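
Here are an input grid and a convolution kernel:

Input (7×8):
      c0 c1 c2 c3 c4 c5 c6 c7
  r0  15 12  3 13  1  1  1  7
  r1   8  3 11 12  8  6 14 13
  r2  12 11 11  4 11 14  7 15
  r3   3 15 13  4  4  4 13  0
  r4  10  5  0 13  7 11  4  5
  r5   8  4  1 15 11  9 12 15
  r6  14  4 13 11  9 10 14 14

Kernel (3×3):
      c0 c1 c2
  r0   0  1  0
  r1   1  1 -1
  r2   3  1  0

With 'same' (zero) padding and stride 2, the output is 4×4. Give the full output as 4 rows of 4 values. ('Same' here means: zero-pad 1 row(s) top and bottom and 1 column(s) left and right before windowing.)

11 22 57 27
12 87 25 45
16 18 69 62
18 7 21 22

Output[0,0]: The receptive field on the zero-padded input at this output position is [0 0 0 / 0 15 12 / 0 8 3]. Elementwise product with the kernel and sum: 0·1 + 0·1 + 15·1 + 12·-1 + 0·3 + 8·1.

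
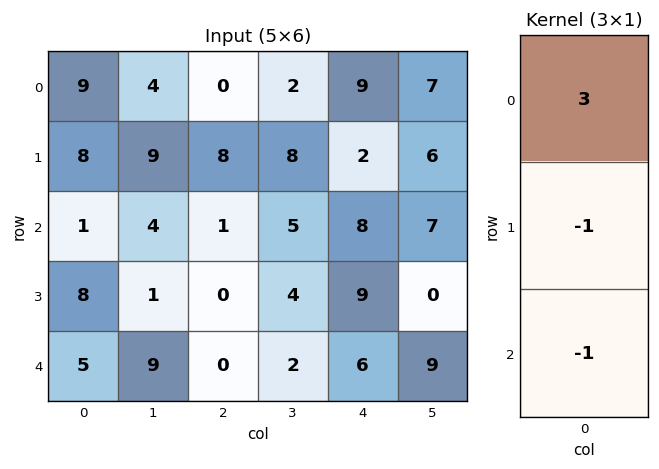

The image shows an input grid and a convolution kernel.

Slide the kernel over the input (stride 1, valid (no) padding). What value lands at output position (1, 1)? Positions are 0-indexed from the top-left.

The receptive field on the input at this output position is [9 / 4 / 1]. Elementwise product with the kernel and sum: 9·3 + 4·-1 + 1·-1.

22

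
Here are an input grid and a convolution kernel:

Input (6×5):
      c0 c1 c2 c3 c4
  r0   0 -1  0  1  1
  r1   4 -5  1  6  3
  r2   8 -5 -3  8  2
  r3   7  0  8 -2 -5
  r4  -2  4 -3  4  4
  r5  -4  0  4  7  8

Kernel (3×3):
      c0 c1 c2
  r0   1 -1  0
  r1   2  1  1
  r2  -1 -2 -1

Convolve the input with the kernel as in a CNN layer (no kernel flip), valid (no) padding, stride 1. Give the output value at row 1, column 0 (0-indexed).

The receptive field on the input at this output position is [4 -5 1 / 8 -5 -3 / 7 0 8]. Elementwise product with the kernel and sum: 4·1 + -5·-1 + 8·2 + -5·1 + -3·1 + 7·-1 + 0·-2 + 8·-1.

2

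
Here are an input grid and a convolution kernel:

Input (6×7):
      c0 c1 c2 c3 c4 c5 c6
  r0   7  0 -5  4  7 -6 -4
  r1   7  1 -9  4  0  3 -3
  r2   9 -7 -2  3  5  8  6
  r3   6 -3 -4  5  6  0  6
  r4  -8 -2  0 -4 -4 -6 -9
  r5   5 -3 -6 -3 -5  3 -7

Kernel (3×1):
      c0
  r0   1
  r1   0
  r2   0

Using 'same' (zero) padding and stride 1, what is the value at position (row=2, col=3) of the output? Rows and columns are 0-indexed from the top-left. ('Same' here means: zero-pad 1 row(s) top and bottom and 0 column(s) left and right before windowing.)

4

The receptive field on the zero-padded input at this output position is [4 / 3 / 5]. Elementwise product with the kernel and sum: 4·1.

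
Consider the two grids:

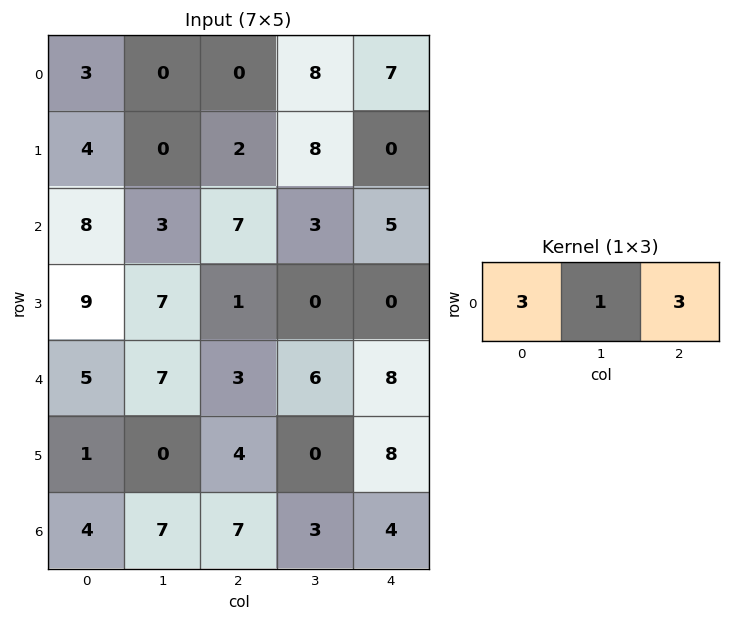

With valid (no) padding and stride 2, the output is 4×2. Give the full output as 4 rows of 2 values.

Output[0,0]: The receptive field on the input at this output position is [3 0 0]. Elementwise product with the kernel and sum: 3·3 + 0·1 + 0·3.

9 29
48 39
31 39
40 36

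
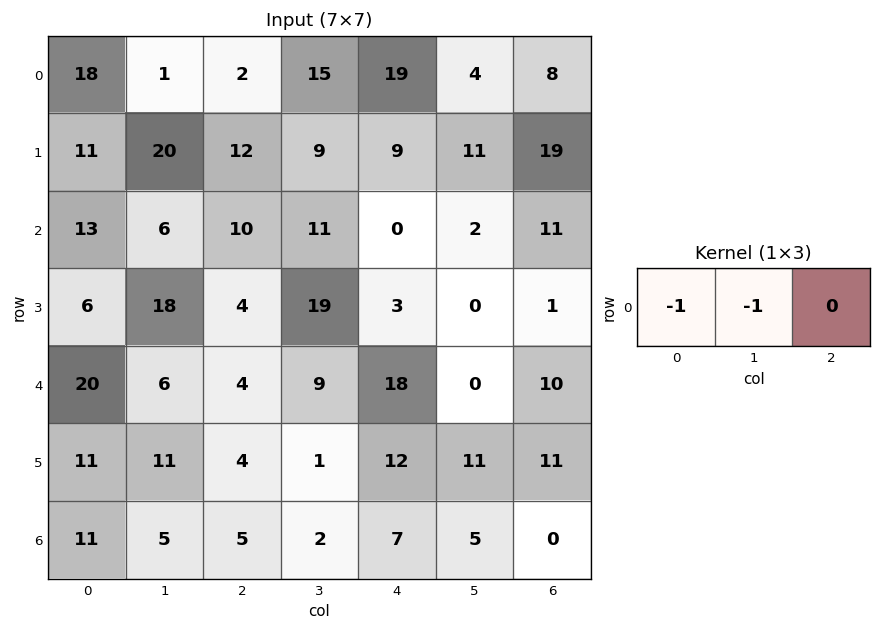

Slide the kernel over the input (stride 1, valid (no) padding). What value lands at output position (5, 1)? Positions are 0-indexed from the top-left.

The receptive field on the input at this output position is [11 4 1]. Elementwise product with the kernel and sum: 11·-1 + 4·-1.

-15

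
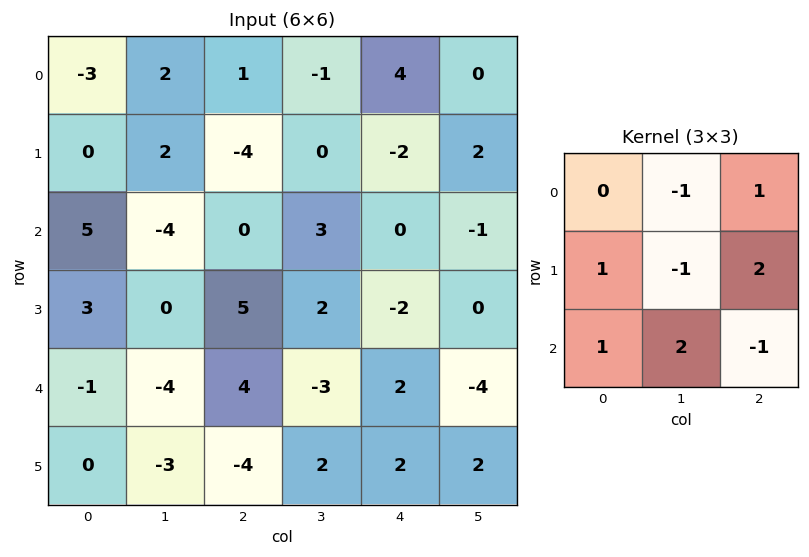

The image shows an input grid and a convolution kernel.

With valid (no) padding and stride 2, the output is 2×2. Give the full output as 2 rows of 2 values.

-14 3
4 -8

Output[0,0]: The receptive field on the input at this output position is [-3 2 1 / 0 2 -4 / 5 -4 0]. Elementwise product with the kernel and sum: 2·-1 + 1·1 + 0·1 + 2·-1 + -4·2 + 5·1 + -4·2 + 0·-1.
Output[0,1]: The receptive field on the input at this output position is [1 -1 4 / -4 0 -2 / 0 3 0]. Elementwise product with the kernel and sum: -1·-1 + 4·1 + -4·1 + 0·-1 + -2·2 + 0·1 + 3·2 + 0·-1.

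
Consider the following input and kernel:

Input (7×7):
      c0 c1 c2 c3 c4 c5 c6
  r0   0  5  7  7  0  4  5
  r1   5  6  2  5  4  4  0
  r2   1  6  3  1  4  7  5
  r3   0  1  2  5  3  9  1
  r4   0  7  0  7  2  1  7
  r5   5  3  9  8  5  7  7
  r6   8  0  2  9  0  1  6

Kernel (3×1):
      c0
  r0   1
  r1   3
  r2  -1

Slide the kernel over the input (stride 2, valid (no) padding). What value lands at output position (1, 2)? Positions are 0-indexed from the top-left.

The receptive field on the input at this output position is [4 / 3 / 2]. Elementwise product with the kernel and sum: 4·1 + 3·3 + 2·-1.

11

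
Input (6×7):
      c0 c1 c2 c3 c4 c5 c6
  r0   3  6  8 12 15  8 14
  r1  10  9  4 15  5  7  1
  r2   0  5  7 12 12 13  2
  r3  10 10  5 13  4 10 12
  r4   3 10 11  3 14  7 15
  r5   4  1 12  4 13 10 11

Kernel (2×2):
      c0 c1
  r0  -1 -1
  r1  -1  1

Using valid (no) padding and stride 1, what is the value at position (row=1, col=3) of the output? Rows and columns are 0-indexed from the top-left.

-20

The receptive field on the input at this output position is [15 5 / 12 12]. Elementwise product with the kernel and sum: 15·-1 + 5·-1 + 12·-1 + 12·1.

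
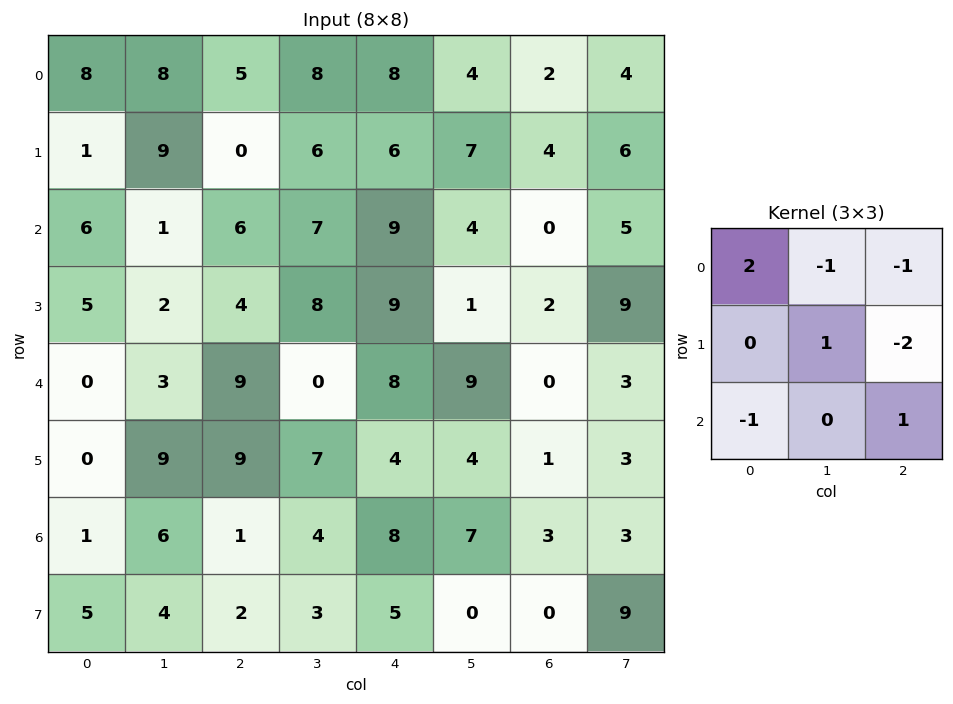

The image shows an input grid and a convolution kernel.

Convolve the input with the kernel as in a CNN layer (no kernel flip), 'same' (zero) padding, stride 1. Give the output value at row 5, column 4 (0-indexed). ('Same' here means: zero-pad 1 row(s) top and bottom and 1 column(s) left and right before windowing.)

-18

The receptive field on the zero-padded input at this output position is [0 8 9 / 7 4 4 / 4 8 7]. Elementwise product with the kernel and sum: 0·2 + 8·-1 + 9·-1 + 4·1 + 4·-2 + 4·-1 + 7·1.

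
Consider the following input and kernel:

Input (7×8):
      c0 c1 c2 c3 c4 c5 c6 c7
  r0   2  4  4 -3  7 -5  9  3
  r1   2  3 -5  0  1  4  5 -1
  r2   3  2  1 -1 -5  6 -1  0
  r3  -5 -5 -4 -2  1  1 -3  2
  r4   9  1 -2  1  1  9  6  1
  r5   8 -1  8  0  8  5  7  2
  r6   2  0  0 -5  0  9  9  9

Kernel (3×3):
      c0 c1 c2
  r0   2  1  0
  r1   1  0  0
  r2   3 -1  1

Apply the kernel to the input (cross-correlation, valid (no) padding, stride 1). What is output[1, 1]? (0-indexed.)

-10

The receptive field on the input at this output position is [3 -5 0 / 2 1 -1 / -5 -4 -2]. Elementwise product with the kernel and sum: 3·2 + -5·1 + 2·1 + -5·3 + -4·-1 + -2·1.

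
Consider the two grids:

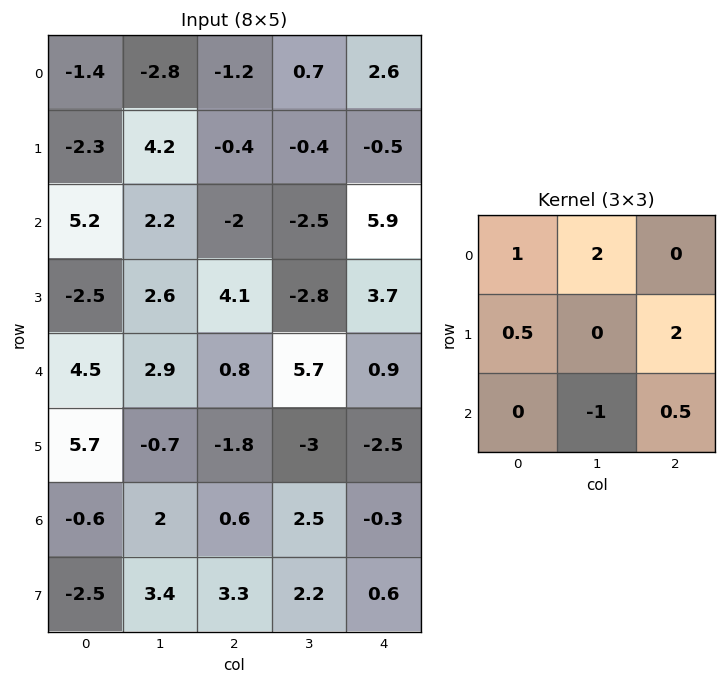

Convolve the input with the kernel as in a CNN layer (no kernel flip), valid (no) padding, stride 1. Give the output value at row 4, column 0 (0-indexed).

The receptive field on the input at this output position is [4.5 2.9 0.8 / 5.7 -0.7 -1.8 / -0.6 2 0.6]. Elementwise product with the kernel and sum: 4.5·1 + 2.9·2 + 5.7·0.5 + -1.8·2 + 2·-1 + 0.6·0.5.

7.85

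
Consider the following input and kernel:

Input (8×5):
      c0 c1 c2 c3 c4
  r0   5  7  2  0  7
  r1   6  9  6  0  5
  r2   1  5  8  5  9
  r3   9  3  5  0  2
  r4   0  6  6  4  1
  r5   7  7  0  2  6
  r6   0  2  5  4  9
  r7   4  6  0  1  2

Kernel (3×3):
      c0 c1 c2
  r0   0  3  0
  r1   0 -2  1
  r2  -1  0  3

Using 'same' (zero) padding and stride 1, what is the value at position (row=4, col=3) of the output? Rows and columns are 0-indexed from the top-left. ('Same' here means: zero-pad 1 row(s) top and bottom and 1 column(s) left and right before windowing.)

11

The receptive field on the zero-padded input at this output position is [5 0 2 / 6 4 1 / 0 2 6]. Elementwise product with the kernel and sum: 0·3 + 4·-2 + 1·1 + 0·-1 + 6·3.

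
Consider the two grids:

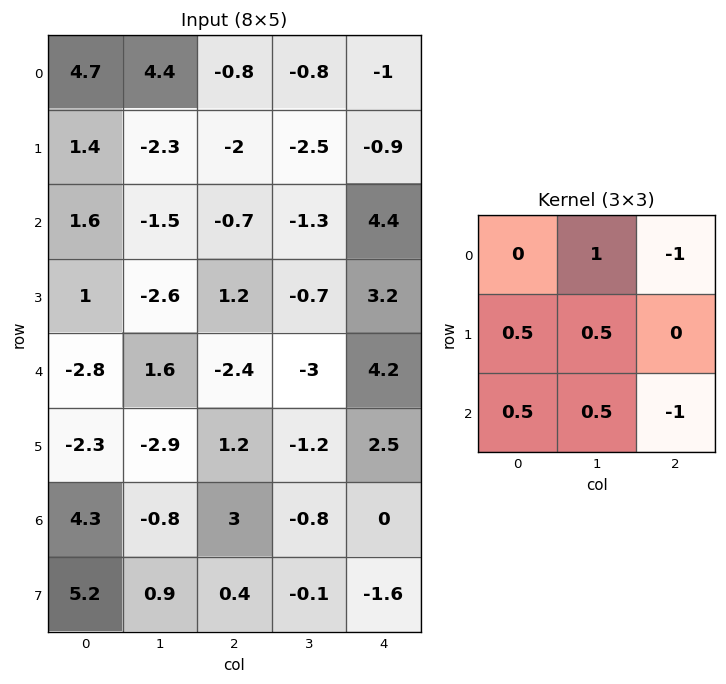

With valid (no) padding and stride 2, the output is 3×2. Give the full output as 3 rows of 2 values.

Output[0,0]: The receptive field on the input at this output position is [4.7 4.4 -0.8 / 1.4 -2.3 -2 / 1.6 -1.5 -0.7]. Elementwise product with the kernel and sum: 4.4·1 + -0.8·-1 + 1.4·0.5 + -2.3·0.5 + 1.6·0.5 + -1.5·0.5 + -0.7·-1.

5.5 -7.45
0.2 -12.35
0.15 -6.1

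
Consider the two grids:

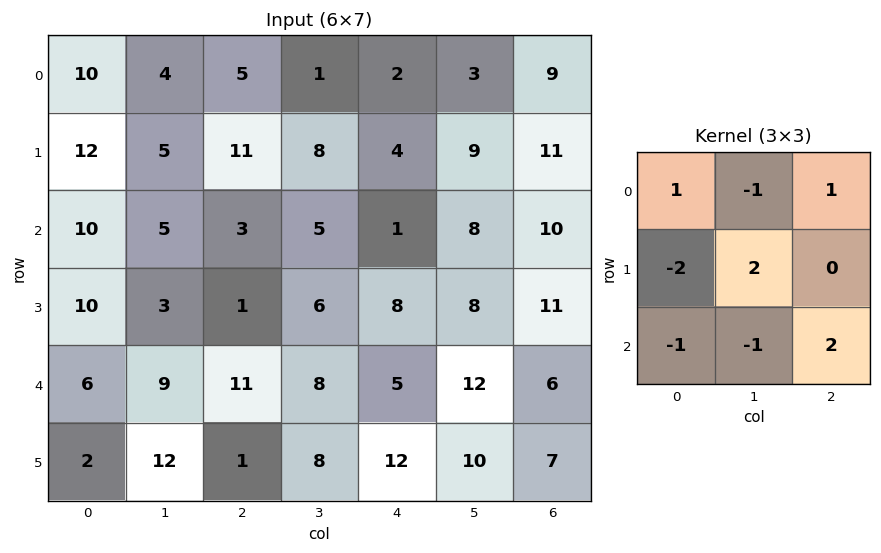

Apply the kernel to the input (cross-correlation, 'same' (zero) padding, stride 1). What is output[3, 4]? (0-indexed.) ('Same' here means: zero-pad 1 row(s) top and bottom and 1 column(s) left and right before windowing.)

The receptive field on the zero-padded input at this output position is [5 1 8 / 6 8 8 / 8 5 12]. Elementwise product with the kernel and sum: 5·1 + 1·-1 + 8·1 + 6·-2 + 8·2 + 8·-1 + 5·-1 + 12·2.

27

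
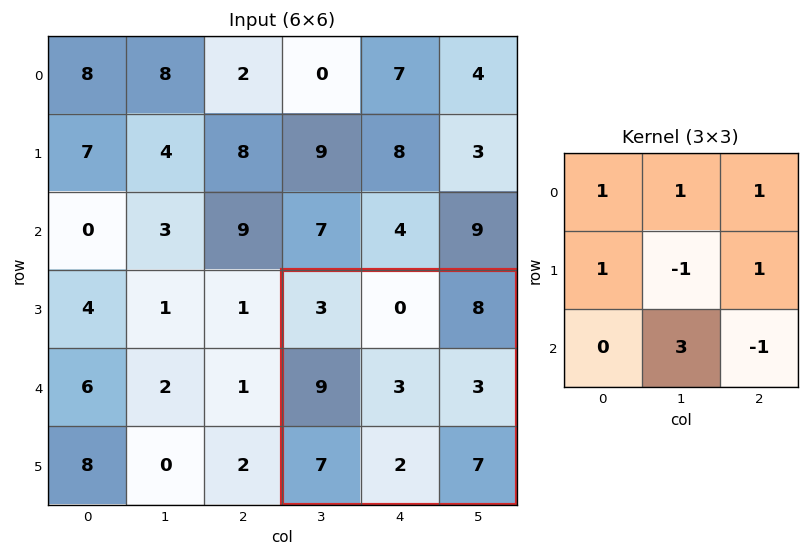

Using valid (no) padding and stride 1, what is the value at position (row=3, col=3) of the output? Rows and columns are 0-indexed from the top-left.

The receptive field on the input at this output position is [3 0 8 / 9 3 3 / 7 2 7]. Elementwise product with the kernel and sum: 3·1 + 0·1 + 8·1 + 9·1 + 3·-1 + 3·1 + 2·3 + 7·-1.

19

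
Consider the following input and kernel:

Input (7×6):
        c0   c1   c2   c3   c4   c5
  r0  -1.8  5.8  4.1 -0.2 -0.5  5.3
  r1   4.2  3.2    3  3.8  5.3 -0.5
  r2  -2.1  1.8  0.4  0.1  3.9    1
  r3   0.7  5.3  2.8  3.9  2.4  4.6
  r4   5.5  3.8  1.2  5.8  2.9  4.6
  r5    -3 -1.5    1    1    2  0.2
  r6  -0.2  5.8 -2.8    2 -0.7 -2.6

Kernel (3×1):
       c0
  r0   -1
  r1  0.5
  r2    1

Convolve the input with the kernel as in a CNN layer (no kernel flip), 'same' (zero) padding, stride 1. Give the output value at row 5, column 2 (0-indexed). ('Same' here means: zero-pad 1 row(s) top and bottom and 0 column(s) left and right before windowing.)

-3.5

The receptive field on the zero-padded input at this output position is [1.2 / 1 / -2.8]. Elementwise product with the kernel and sum: 1.2·-1 + 1·0.5 + -2.8·1.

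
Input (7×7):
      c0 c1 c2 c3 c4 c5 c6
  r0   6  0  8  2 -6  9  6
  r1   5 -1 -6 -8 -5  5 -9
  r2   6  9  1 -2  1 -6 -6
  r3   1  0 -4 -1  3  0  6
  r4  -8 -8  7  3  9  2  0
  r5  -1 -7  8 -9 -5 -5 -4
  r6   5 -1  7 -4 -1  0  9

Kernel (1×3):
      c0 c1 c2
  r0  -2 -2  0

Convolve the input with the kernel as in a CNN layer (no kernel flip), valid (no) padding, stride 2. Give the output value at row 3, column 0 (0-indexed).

The receptive field on the input at this output position is [5 -1 7]. Elementwise product with the kernel and sum: 5·-2 + -1·-2.

-8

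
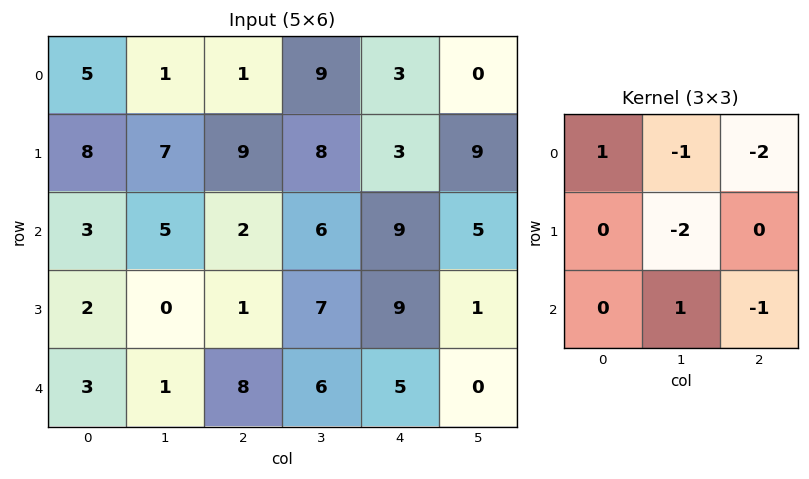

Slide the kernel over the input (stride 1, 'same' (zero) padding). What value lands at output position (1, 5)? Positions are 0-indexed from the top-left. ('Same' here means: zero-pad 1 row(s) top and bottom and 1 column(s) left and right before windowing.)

The receptive field on the zero-padded input at this output position is [3 0 0 / 3 9 0 / 9 5 0]. Elementwise product with the kernel and sum: 3·1 + 0·-1 + 0·-2 + 9·-2 + 5·1 + 0·-1.

-10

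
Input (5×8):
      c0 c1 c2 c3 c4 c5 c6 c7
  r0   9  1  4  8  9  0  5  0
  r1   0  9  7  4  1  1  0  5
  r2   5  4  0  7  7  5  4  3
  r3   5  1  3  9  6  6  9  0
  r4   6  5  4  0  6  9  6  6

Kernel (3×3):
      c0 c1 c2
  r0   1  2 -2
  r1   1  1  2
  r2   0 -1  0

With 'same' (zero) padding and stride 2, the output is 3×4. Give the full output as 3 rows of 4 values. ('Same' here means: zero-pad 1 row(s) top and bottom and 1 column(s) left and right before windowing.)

Output[0,0]: The receptive field on the zero-padded input at this output position is [0 0 0 / 0 9 1 / 0 0 9]. Elementwise product with the kernel and sum: 0·1 + 0·2 + 0·-2 + 0·1 + 9·1 + 1·2 + 0·-1.
Output[0,1]: The receptive field on the zero-padded input at this output position is [0 0 0 / 1 4 8 / 9 7 4]. Elementwise product with the kernel and sum: 0·1 + 0·2 + 0·-2 + 1·1 + 4·1 + 8·2 + 7·-1.

11 14 16 5
-10 30 22 -3
24 -2 33 51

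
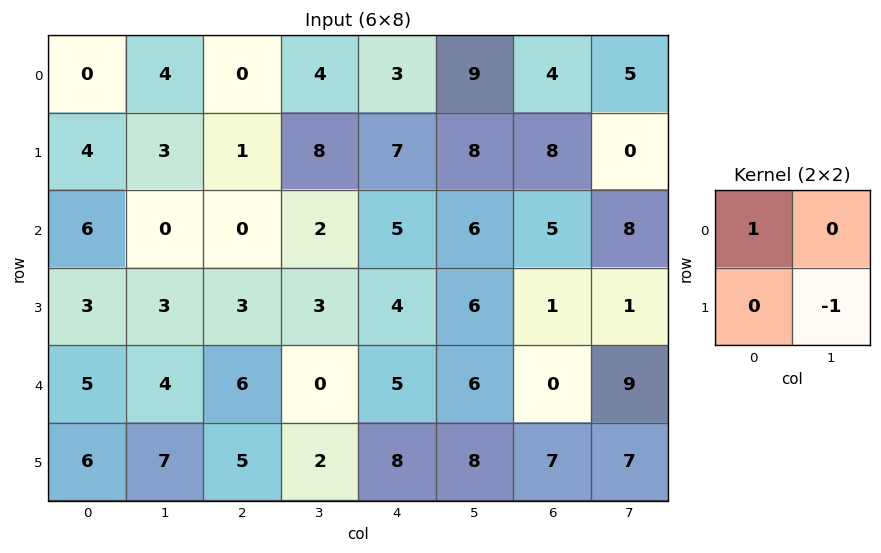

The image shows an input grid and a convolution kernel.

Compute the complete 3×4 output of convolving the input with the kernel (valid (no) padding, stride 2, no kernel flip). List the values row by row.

-3 -8 -5 4
3 -3 -1 4
-2 4 -3 -7

Output[0,0]: The receptive field on the input at this output position is [0 4 / 4 3]. Elementwise product with the kernel and sum: 0·1 + 3·-1.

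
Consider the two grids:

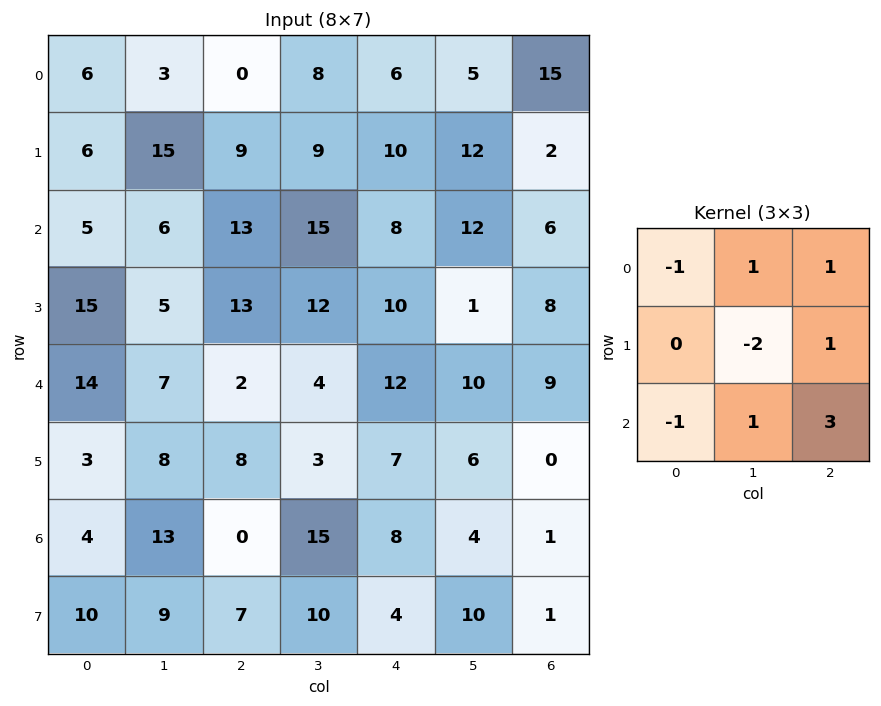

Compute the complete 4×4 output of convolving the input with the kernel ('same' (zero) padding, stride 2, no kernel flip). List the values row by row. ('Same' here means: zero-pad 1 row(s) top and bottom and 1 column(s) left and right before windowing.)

42 29 30 -40
47 36 10 -15
26 29 7 -17
53 46 22 -17

Output[0,0]: The receptive field on the zero-padded input at this output position is [0 0 0 / 0 6 3 / 0 6 15]. Elementwise product with the kernel and sum: 0·-1 + 0·1 + 0·1 + 6·-2 + 3·1 + 0·-1 + 6·1 + 15·3.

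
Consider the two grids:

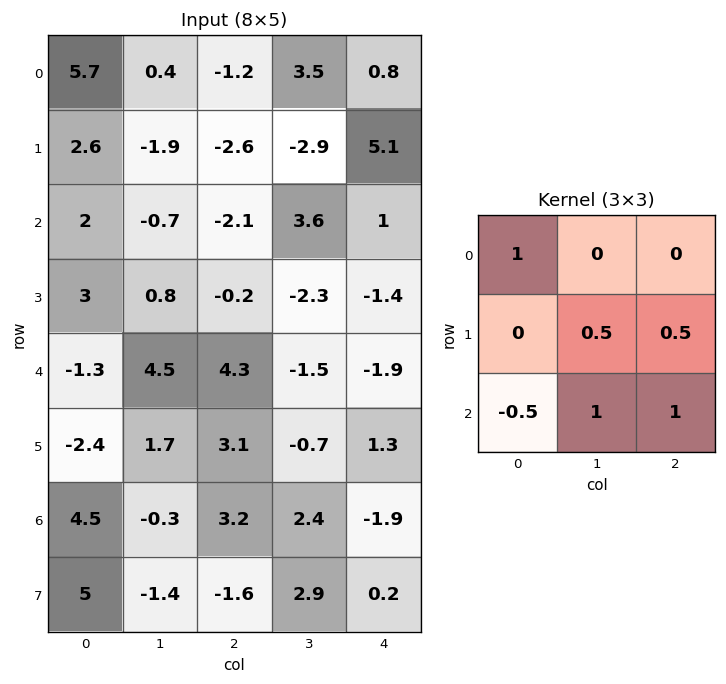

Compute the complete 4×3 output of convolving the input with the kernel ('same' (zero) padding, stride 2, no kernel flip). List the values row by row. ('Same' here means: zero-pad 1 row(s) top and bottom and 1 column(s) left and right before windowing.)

3.75 -3.4 6.95
4.45 -4.05 -2.65
0.9 3.75 -1.6
5.7 6.5 -2.9

Output[0,0]: The receptive field on the zero-padded input at this output position is [0 0 0 / 0 5.7 0.4 / 0 2.6 -1.9]. Elementwise product with the kernel and sum: 0·1 + 5.7·0.5 + 0.4·0.5 + 0·-0.5 + 2.6·1 + -1.9·1.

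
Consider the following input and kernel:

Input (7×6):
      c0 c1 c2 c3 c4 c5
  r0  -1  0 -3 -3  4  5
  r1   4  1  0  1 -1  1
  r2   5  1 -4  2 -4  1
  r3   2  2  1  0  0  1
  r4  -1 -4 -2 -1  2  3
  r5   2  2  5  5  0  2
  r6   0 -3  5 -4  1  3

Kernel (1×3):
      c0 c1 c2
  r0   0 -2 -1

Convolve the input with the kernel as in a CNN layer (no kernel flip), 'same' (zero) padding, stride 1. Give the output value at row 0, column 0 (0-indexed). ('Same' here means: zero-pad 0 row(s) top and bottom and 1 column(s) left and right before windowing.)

The receptive field on the zero-padded input at this output position is [0 -1 0]. Elementwise product with the kernel and sum: -1·-2 + 0·-1.

2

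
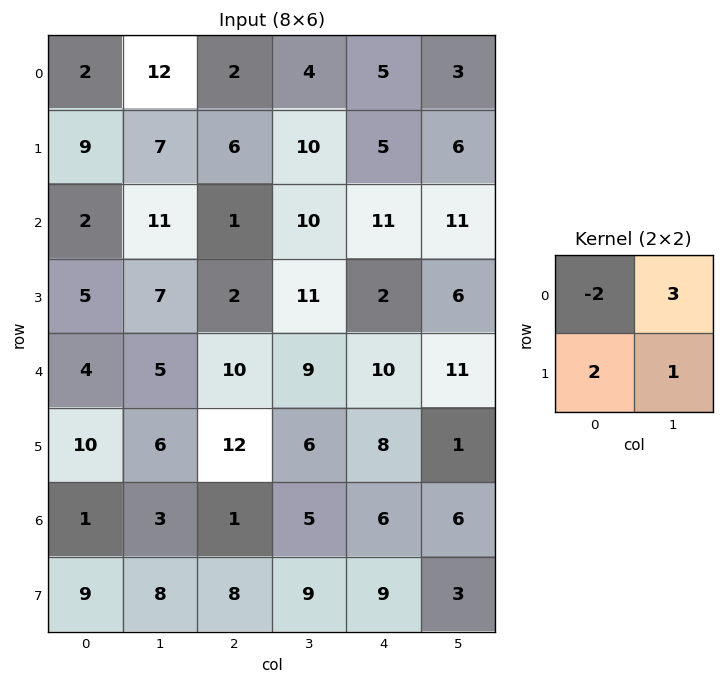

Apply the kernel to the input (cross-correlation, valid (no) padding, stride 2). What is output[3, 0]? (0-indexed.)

33

The receptive field on the input at this output position is [1 3 / 9 8]. Elementwise product with the kernel and sum: 1·-2 + 3·3 + 9·2 + 8·1.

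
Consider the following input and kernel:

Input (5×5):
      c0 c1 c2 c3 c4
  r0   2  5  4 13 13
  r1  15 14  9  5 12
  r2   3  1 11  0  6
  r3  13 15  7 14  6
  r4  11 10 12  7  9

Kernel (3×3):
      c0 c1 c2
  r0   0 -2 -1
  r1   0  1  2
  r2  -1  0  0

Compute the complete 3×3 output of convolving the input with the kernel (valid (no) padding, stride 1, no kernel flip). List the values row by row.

15 -3 -21
-27 -27 -17
5 3 8

Output[0,0]: The receptive field on the input at this output position is [2 5 4 / 15 14 9 / 3 1 11]. Elementwise product with the kernel and sum: 5·-2 + 4·-1 + 14·1 + 9·2 + 3·-1.
Output[0,1]: The receptive field on the input at this output position is [5 4 13 / 14 9 5 / 1 11 0]. Elementwise product with the kernel and sum: 4·-2 + 13·-1 + 9·1 + 5·2 + 1·-1.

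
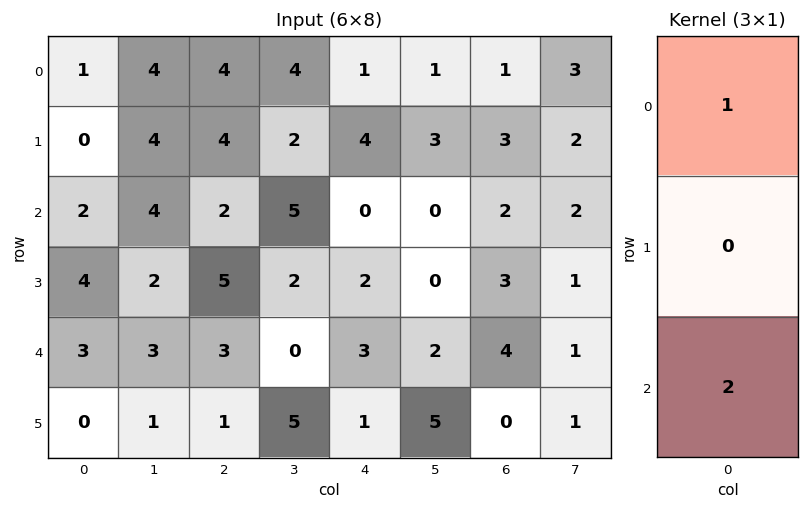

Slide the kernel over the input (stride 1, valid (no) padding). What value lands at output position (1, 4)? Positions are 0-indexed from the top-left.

8

The receptive field on the input at this output position is [4 / 0 / 2]. Elementwise product with the kernel and sum: 4·1 + 2·2.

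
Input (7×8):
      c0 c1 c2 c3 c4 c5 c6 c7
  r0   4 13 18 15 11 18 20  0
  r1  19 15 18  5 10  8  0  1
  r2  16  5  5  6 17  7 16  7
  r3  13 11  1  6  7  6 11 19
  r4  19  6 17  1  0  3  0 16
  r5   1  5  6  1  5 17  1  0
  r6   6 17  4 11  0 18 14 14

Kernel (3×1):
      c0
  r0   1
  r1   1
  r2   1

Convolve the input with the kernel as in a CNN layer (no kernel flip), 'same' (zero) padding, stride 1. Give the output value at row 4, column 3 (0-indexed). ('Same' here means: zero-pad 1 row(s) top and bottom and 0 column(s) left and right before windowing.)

The receptive field on the zero-padded input at this output position is [6 / 1 / 1]. Elementwise product with the kernel and sum: 6·1 + 1·1 + 1·1.

8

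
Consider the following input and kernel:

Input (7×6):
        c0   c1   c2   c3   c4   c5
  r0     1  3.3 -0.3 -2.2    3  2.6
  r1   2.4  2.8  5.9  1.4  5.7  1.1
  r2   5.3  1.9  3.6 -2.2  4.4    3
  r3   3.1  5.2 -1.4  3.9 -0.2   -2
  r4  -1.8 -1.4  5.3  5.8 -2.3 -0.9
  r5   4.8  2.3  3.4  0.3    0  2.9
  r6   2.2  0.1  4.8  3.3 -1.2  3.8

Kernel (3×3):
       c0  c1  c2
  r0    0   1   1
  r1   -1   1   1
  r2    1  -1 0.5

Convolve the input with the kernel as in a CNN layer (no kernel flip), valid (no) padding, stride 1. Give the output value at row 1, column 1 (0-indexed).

15.35

The receptive field on the input at this output position is [2.8 5.9 1.4 / 1.9 3.6 -2.2 / 5.2 -1.4 3.9]. Elementwise product with the kernel and sum: 5.9·1 + 1.4·1 + 1.9·-1 + 3.6·1 + -2.2·1 + 5.2·1 + -1.4·-1 + 3.9·0.5.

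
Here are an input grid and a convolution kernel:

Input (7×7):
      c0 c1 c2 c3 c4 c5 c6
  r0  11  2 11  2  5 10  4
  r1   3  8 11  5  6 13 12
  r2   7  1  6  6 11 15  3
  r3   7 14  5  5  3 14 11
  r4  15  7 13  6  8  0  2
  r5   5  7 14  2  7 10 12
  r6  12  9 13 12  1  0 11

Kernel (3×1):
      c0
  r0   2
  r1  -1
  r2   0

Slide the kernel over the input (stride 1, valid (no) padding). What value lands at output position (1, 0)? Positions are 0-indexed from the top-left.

The receptive field on the input at this output position is [3 / 7 / 7]. Elementwise product with the kernel and sum: 3·2 + 7·-1.

-1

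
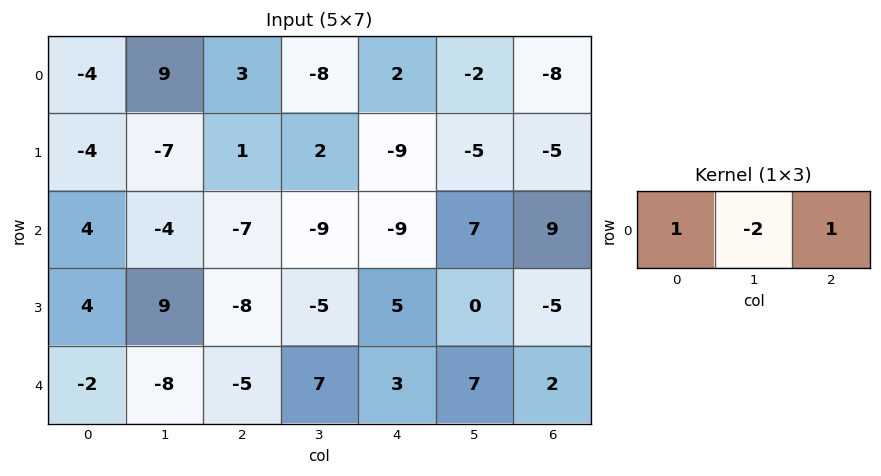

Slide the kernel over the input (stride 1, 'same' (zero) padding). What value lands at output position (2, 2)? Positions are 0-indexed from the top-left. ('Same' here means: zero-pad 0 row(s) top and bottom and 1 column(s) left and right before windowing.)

1

The receptive field on the zero-padded input at this output position is [-4 -7 -9]. Elementwise product with the kernel and sum: -4·1 + -7·-2 + -9·1.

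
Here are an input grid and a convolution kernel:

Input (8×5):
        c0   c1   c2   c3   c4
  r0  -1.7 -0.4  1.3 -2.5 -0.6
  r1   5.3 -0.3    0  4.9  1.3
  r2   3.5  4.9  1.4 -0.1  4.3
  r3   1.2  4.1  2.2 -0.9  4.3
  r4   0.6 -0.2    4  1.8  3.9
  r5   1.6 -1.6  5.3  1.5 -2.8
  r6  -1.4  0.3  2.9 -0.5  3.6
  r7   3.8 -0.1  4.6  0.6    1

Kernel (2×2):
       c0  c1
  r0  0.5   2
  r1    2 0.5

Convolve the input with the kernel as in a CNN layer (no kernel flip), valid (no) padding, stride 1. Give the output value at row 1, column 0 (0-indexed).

11.5

The receptive field on the input at this output position is [5.3 -0.3 / 3.5 4.9]. Elementwise product with the kernel and sum: 5.3·0.5 + -0.3·2 + 3.5·2 + 4.9·0.5.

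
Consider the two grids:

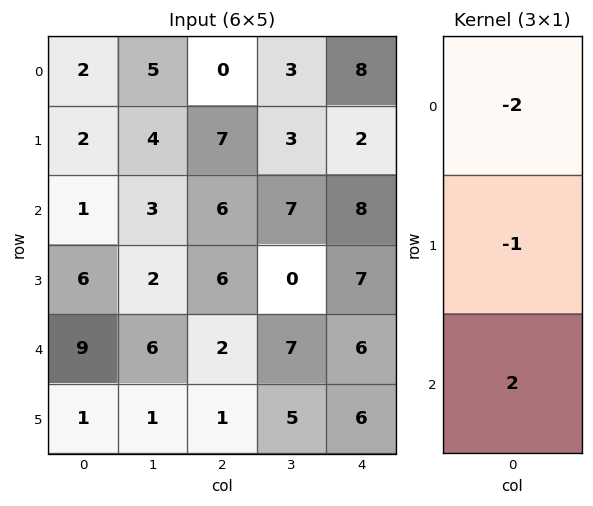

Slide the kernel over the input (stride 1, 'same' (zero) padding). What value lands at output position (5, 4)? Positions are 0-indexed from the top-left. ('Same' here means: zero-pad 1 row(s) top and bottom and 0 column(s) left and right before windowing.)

-18

The receptive field on the zero-padded input at this output position is [6 / 6 / 0]. Elementwise product with the kernel and sum: 6·-2 + 6·-1 + 0·2.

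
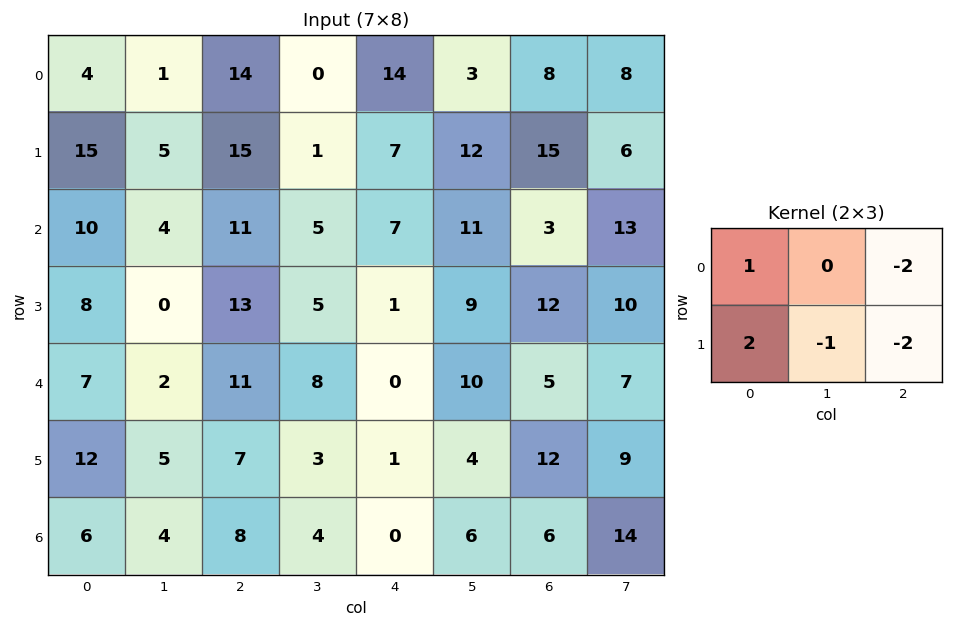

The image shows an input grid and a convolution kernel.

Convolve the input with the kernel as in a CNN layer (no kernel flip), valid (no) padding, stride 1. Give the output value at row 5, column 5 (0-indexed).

The receptive field on the input at this output position is [4 12 9 / 6 6 14]. Elementwise product with the kernel and sum: 4·1 + 9·-2 + 6·2 + 6·-1 + 14·-2.

-36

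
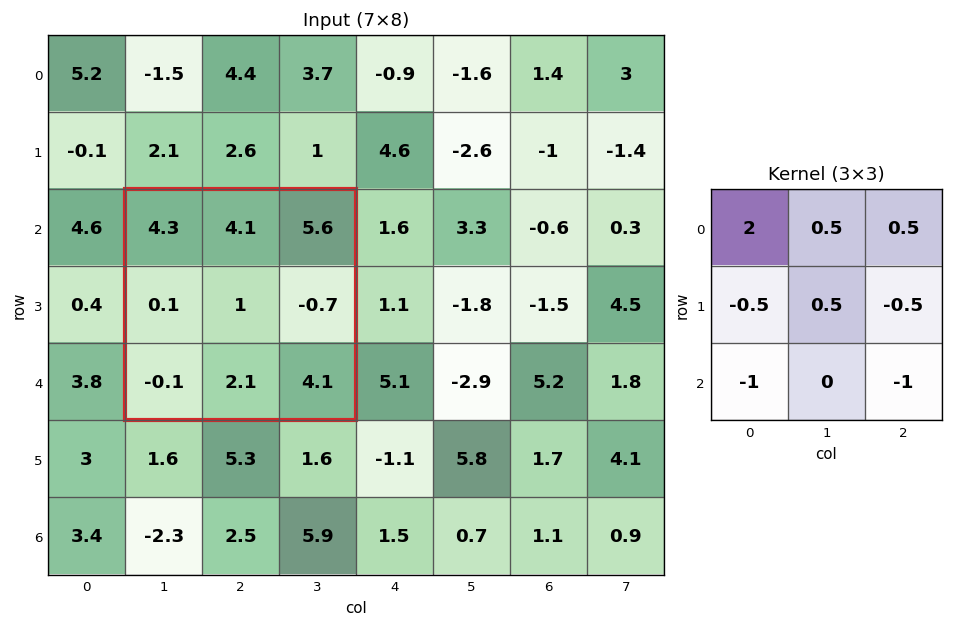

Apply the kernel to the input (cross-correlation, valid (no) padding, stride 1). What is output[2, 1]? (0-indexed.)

10.25

The receptive field on the input at this output position is [4.3 4.1 5.6 / 0.1 1 -0.7 / -0.1 2.1 4.1]. Elementwise product with the kernel and sum: 4.3·2 + 4.1·0.5 + 5.6·0.5 + 0.1·-0.5 + 1·0.5 + -0.7·-0.5 + -0.1·-1 + 4.1·-1.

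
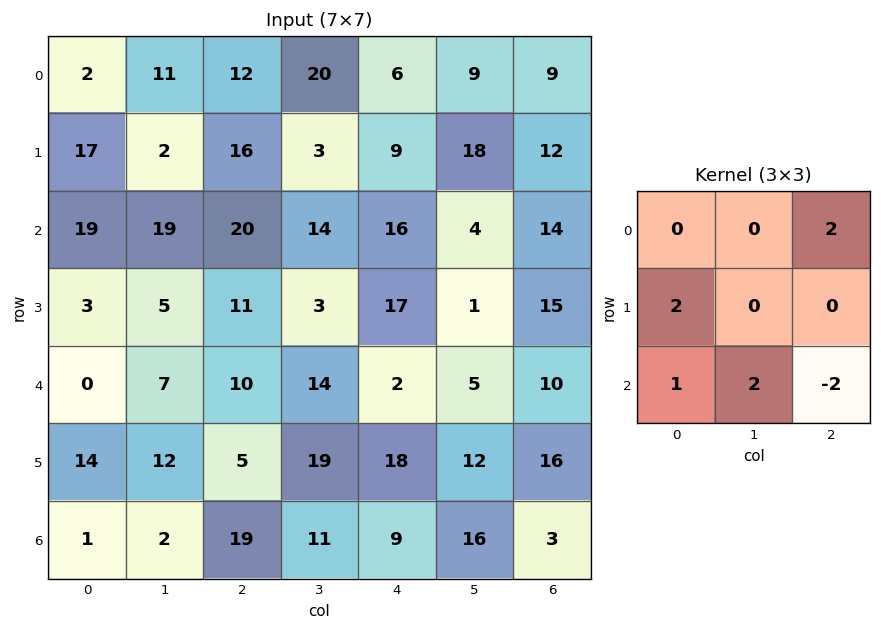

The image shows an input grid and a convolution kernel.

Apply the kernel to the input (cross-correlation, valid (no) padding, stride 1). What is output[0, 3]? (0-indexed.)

62

The receptive field on the input at this output position is [20 6 9 / 3 9 18 / 14 16 4]. Elementwise product with the kernel and sum: 9·2 + 3·2 + 14·1 + 16·2 + 4·-2.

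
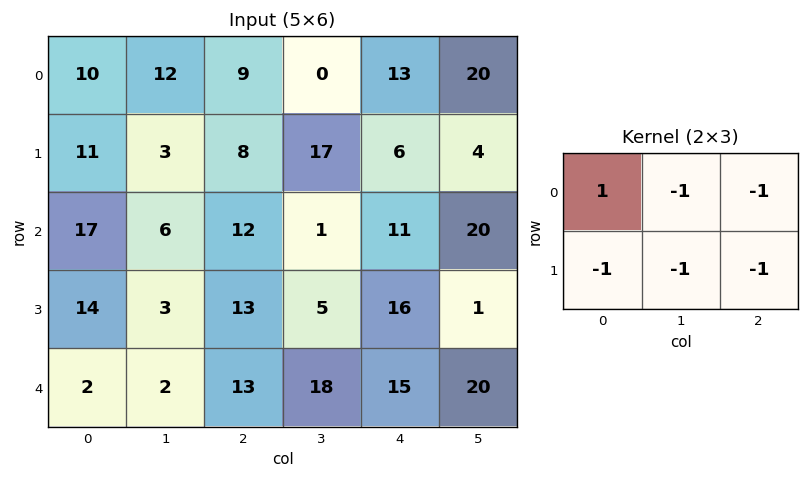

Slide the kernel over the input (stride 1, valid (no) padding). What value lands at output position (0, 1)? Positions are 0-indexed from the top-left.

The receptive field on the input at this output position is [12 9 0 / 3 8 17]. Elementwise product with the kernel and sum: 12·1 + 9·-1 + 0·-1 + 3·-1 + 8·-1 + 17·-1.

-25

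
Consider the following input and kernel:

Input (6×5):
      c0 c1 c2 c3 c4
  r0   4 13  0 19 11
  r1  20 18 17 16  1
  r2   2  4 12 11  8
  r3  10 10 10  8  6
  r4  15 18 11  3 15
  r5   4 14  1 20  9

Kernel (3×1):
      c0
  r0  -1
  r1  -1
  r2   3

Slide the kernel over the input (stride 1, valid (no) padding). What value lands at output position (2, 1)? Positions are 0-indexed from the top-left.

The receptive field on the input at this output position is [4 / 10 / 18]. Elementwise product with the kernel and sum: 4·-1 + 10·-1 + 18·3.

40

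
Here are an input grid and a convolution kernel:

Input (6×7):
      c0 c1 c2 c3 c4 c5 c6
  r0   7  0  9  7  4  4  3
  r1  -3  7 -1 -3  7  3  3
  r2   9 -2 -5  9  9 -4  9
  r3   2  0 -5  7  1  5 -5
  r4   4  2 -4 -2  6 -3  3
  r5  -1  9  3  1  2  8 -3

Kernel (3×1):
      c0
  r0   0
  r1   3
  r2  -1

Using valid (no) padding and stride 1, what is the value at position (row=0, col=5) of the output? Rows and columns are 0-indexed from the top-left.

The receptive field on the input at this output position is [4 / 3 / -4]. Elementwise product with the kernel and sum: 3·3 + -4·-1.

13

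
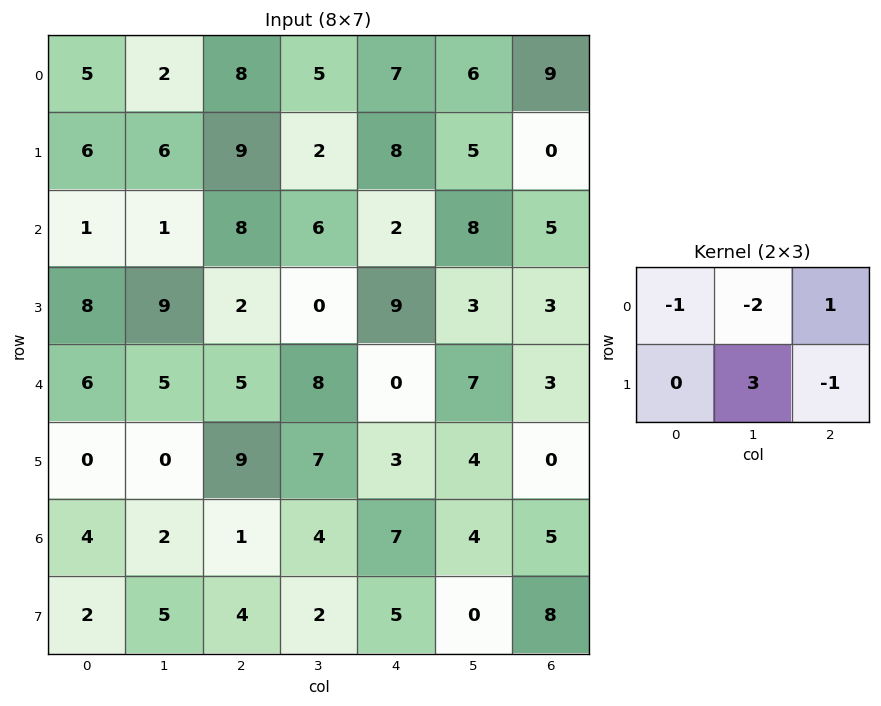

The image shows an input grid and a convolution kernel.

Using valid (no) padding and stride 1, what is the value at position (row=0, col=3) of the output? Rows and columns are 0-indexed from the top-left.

6

The receptive field on the input at this output position is [5 7 6 / 2 8 5]. Elementwise product with the kernel and sum: 5·-1 + 7·-2 + 6·1 + 8·3 + 5·-1.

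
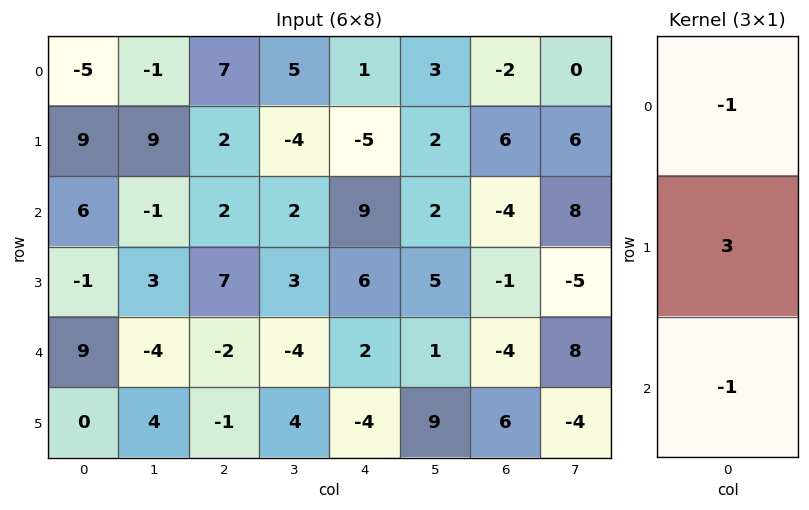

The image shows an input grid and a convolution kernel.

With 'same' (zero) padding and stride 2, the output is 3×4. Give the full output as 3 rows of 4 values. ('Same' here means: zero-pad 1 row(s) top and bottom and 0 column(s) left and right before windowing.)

-24 19 8 -12
10 -3 26 -17
28 -12 4 -17

Output[0,0]: The receptive field on the zero-padded input at this output position is [0 / -5 / 9]. Elementwise product with the kernel and sum: 0·-1 + -5·3 + 9·-1.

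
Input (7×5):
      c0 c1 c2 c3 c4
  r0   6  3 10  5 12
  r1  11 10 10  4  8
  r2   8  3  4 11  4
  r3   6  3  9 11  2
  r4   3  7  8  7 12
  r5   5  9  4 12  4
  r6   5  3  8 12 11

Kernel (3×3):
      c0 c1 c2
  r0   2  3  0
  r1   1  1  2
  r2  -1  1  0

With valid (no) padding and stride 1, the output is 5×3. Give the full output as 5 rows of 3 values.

Output[0,0]: The receptive field on the input at this output position is [6 3 10 / 11 10 10 / 8 3 4]. Elementwise product with the kernel and sum: 6·2 + 3·3 + 11·1 + 10·1 + 10·2 + 8·-1 + 3·1.
Output[0,1]: The receptive field on the input at this output position is [3 10 5 / 10 10 4 / 3 4 11]. Elementwise product with the kernel and sum: 3·2 + 10·3 + 10·1 + 10·1 + 4·2 + 3·-1 + 4·1.

57 65 72
68 85 57
56 53 64
51 57 98
47 80 65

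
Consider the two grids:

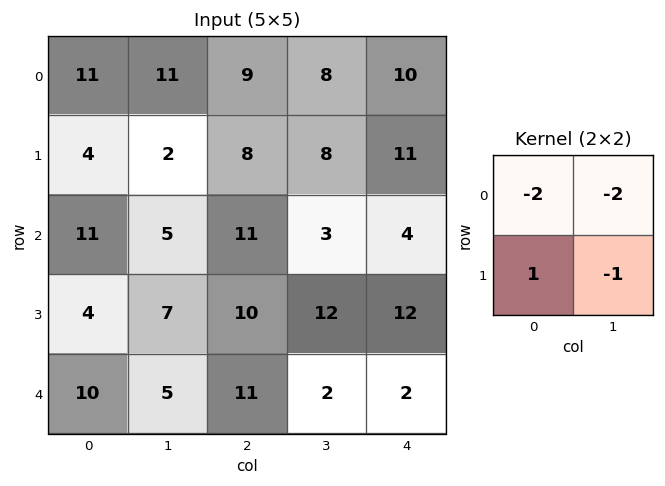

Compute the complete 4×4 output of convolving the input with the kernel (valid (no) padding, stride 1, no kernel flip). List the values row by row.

-42 -46 -34 -39
-6 -26 -24 -39
-35 -35 -30 -14
-17 -40 -35 -48

Output[0,0]: The receptive field on the input at this output position is [11 11 / 4 2]. Elementwise product with the kernel and sum: 11·-2 + 11·-2 + 4·1 + 2·-1.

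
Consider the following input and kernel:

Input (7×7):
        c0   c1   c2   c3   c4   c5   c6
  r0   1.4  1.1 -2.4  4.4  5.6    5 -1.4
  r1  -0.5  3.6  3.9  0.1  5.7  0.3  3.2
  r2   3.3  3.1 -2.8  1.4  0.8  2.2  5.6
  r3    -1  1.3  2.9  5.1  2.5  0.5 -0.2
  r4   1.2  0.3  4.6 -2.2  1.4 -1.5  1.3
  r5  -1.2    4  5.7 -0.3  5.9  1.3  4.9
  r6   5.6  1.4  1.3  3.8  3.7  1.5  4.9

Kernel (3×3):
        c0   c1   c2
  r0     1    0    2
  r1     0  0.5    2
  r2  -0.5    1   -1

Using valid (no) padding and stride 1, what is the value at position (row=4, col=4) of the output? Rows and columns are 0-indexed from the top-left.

The receptive field on the input at this output position is [1.4 -1.5 1.3 / 5.9 1.3 4.9 / 3.7 1.5 4.9]. Elementwise product with the kernel and sum: 1.4·1 + 1.3·2 + 1.3·0.5 + 4.9·2 + 3.7·-0.5 + 1.5·1 + 4.9·-1.

9.2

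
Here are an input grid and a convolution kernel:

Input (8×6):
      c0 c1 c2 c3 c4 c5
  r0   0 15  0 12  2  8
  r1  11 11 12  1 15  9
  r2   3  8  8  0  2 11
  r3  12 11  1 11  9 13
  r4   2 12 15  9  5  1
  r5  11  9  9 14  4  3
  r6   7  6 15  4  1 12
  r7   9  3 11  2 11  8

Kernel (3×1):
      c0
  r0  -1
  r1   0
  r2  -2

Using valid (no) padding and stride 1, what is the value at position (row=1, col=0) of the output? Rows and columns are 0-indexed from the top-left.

The receptive field on the input at this output position is [11 / 3 / 12]. Elementwise product with the kernel and sum: 11·-1 + 12·-2.

-35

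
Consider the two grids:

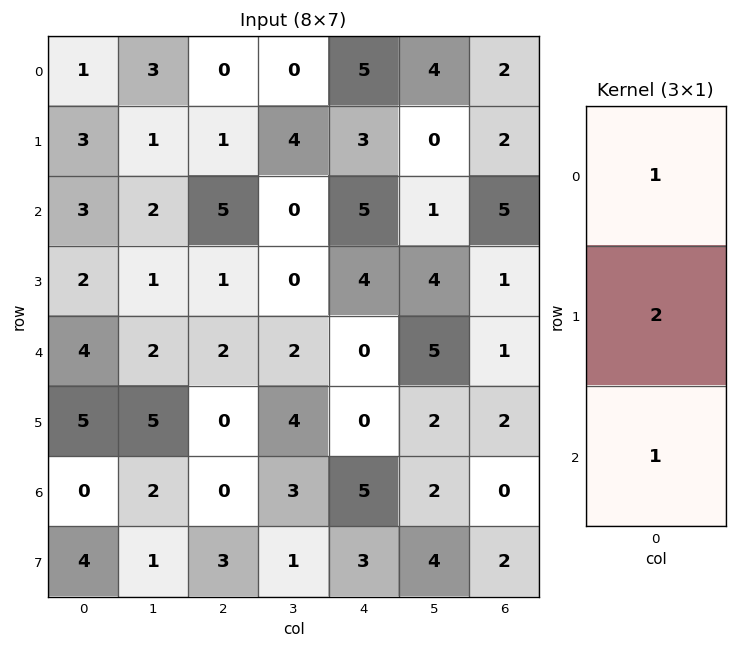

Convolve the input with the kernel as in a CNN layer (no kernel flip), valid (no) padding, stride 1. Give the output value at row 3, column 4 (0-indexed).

The receptive field on the input at this output position is [4 / 0 / 0]. Elementwise product with the kernel and sum: 4·1 + 0·2 + 0·1.

4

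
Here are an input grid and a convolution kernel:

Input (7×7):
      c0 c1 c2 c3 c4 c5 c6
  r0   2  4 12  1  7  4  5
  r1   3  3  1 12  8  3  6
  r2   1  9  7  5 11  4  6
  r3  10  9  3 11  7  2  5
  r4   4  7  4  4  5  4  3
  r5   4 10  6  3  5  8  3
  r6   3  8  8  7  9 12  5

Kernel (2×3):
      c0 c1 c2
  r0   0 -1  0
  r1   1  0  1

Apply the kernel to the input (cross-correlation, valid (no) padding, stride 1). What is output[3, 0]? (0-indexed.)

The receptive field on the input at this output position is [10 9 3 / 4 7 4]. Elementwise product with the kernel and sum: 9·-1 + 4·1 + 4·1.

-1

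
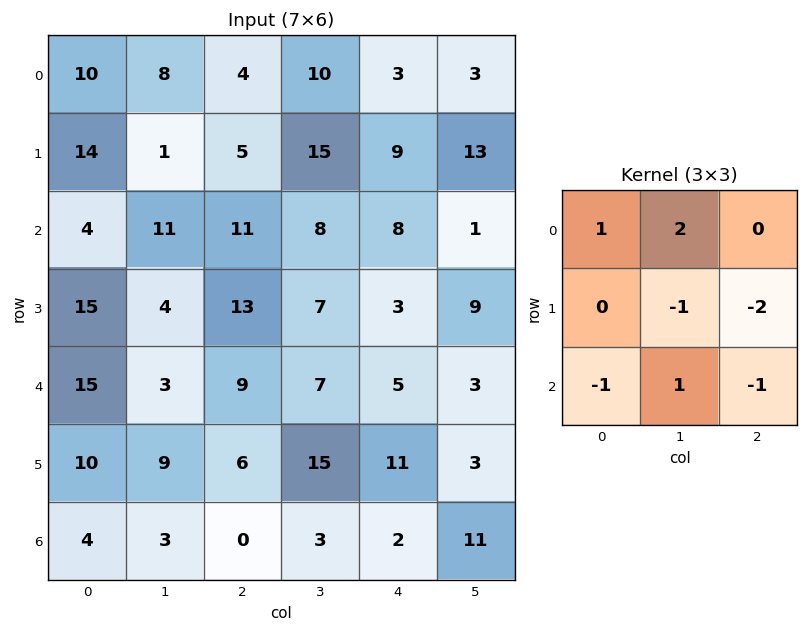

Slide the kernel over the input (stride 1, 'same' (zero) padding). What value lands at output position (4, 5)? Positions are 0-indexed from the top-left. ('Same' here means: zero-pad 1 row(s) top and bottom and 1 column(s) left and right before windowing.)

The receptive field on the zero-padded input at this output position is [3 9 0 / 5 3 0 / 11 3 0]. Elementwise product with the kernel and sum: 3·1 + 9·2 + 3·-1 + 0·-2 + 11·-1 + 3·1 + 0·-1.

10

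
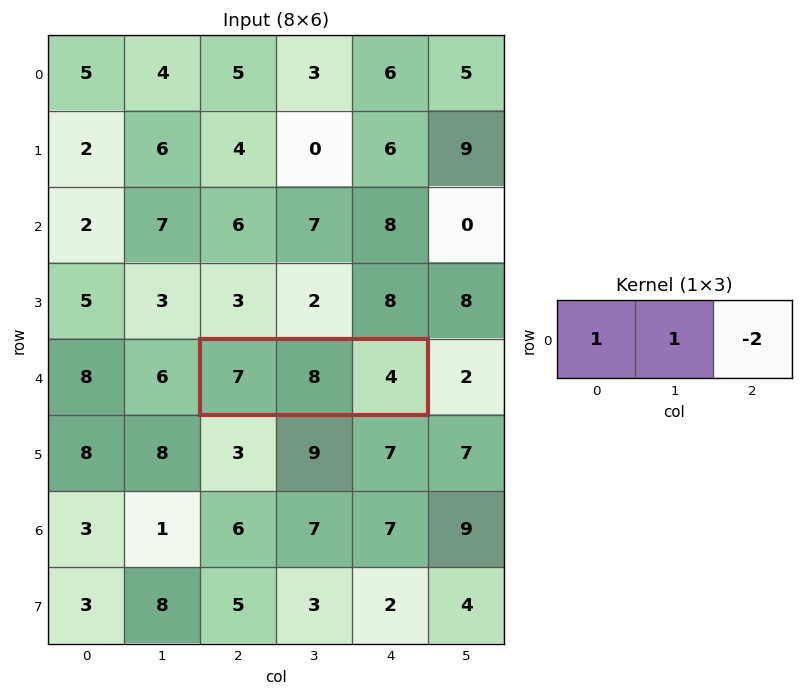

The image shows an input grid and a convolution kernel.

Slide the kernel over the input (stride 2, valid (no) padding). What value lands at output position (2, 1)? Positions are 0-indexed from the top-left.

The receptive field on the input at this output position is [7 8 4]. Elementwise product with the kernel and sum: 7·1 + 8·1 + 4·-2.

7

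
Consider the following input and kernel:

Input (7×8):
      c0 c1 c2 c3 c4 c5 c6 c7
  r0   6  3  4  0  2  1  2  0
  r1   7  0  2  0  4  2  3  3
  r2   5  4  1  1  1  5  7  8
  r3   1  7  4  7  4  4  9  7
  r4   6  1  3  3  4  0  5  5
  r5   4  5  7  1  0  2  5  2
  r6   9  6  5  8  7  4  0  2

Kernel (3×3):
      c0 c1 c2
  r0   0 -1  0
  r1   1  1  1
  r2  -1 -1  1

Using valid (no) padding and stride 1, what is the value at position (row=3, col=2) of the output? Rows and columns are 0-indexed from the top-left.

The receptive field on the input at this output position is [4 7 4 / 3 3 4 / 7 1 0]. Elementwise product with the kernel and sum: 7·-1 + 3·1 + 3·1 + 4·1 + 7·-1 + 1·-1 + 0·1.

-5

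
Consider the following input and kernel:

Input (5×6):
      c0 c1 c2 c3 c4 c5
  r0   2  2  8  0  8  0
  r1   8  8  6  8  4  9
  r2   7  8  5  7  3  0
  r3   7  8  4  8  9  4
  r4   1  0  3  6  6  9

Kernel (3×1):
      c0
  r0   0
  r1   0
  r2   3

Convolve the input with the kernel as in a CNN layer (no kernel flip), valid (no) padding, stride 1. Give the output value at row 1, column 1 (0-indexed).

The receptive field on the input at this output position is [8 / 8 / 8]. Elementwise product with the kernel and sum: 8·3.

24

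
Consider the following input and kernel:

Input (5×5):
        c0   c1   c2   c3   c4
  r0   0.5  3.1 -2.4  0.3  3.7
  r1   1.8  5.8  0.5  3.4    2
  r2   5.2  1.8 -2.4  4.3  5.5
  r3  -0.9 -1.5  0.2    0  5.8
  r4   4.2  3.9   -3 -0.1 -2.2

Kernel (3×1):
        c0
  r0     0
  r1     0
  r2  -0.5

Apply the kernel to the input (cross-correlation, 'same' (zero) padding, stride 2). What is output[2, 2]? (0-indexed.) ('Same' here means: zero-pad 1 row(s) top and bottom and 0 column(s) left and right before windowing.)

0

The receptive field on the zero-padded input at this output position is [5.8 / -2.2 / 0]. Elementwise product with the kernel and sum: 0·-0.5.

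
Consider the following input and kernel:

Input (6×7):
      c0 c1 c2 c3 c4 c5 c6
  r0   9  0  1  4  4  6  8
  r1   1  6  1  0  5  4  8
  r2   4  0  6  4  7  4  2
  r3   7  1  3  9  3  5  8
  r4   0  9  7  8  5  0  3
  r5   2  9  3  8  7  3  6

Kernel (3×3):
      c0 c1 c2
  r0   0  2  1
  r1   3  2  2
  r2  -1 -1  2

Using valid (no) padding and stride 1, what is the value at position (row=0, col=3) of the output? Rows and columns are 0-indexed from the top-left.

29

The receptive field on the input at this output position is [4 4 6 / 0 5 4 / 4 7 4]. Elementwise product with the kernel and sum: 4·2 + 6·1 + 0·3 + 5·2 + 4·2 + 4·-1 + 7·-1 + 4·2.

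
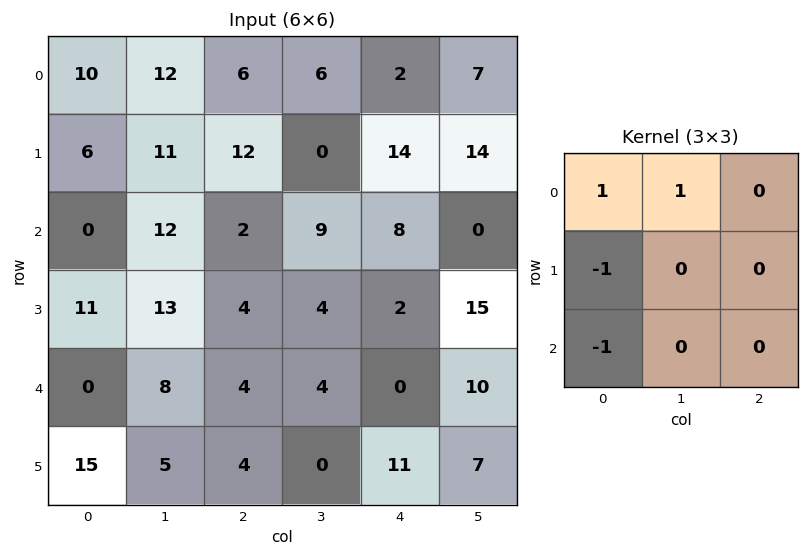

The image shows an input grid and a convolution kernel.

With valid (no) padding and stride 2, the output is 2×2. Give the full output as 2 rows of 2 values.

Output[0,0]: The receptive field on the input at this output position is [10 12 6 / 6 11 12 / 0 12 2]. Elementwise product with the kernel and sum: 10·1 + 12·1 + 6·-1 + 0·-1.
Output[0,1]: The receptive field on the input at this output position is [6 6 2 / 12 0 14 / 2 9 8]. Elementwise product with the kernel and sum: 6·1 + 6·1 + 12·-1 + 2·-1.

16 -2
1 3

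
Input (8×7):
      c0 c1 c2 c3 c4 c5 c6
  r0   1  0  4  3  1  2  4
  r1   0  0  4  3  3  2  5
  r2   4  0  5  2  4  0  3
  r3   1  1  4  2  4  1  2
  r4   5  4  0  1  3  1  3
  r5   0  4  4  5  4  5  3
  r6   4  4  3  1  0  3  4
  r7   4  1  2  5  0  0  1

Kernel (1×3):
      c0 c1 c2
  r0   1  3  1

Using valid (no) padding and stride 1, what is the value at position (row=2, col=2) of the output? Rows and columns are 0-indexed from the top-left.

The receptive field on the input at this output position is [5 2 4]. Elementwise product with the kernel and sum: 5·1 + 2·3 + 4·1.

15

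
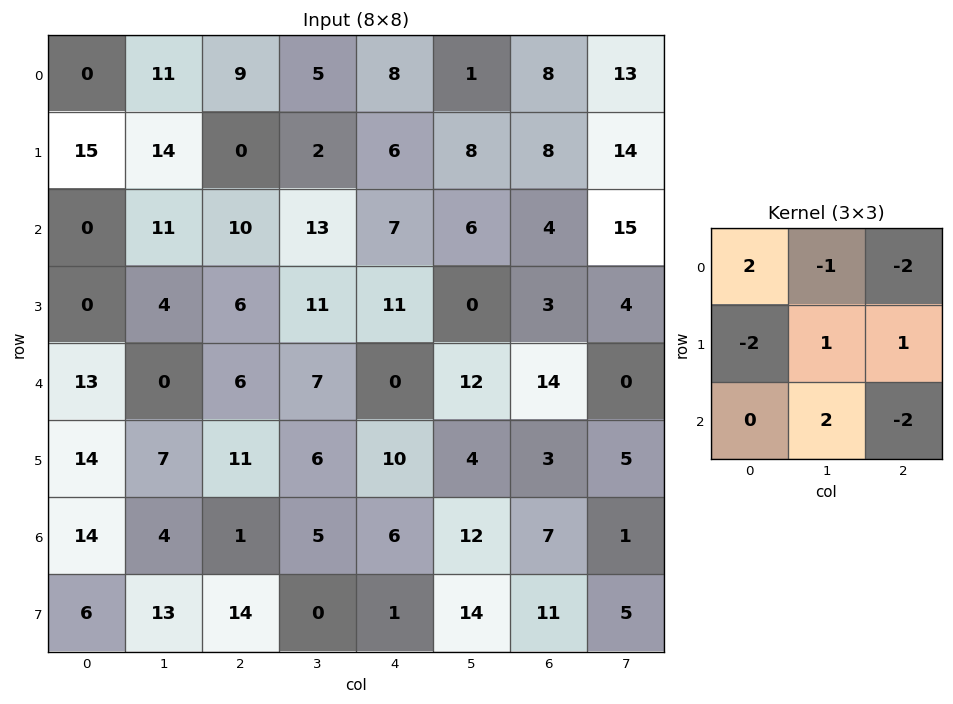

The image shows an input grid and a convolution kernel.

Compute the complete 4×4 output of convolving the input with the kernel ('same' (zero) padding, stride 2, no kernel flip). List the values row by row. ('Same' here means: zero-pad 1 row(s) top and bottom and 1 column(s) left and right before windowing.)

Output[0,0]: The receptive field on the zero-padded input at this output position is [0 0 0 / 0 0 11 / 0 15 14]. Elementwise product with the kernel and sum: 0·2 + 0·-1 + 0·-2 + 0·-2 + 0·1 + 11·1 + 15·2 + 14·-2.

13 -12 -5 7
-40 15 -9 -15
19 3 21 -25
-24 17 -24 -9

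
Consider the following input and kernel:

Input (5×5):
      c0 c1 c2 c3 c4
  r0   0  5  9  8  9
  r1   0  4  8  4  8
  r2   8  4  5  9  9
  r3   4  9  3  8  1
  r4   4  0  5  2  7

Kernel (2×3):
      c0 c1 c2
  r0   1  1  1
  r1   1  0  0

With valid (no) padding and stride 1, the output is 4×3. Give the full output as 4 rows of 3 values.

14 26 34
20 20 25
21 27 26
20 20 17

Output[0,0]: The receptive field on the input at this output position is [0 5 9 / 0 4 8]. Elementwise product with the kernel and sum: 0·1 + 5·1 + 9·1 + 0·1.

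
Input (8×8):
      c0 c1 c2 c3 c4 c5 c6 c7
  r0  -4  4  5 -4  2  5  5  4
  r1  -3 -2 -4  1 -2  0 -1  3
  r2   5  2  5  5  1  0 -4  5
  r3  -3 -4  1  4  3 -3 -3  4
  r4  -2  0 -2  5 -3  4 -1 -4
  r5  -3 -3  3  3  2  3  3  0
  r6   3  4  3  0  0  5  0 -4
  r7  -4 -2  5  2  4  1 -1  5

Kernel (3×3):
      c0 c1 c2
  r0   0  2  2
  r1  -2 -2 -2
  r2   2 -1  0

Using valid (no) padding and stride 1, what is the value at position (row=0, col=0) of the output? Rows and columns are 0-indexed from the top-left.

44

The receptive field on the input at this output position is [-4 4 5 / -3 -2 -4 / 5 2 5]. Elementwise product with the kernel and sum: 4·2 + 5·2 + -3·-2 + -2·-2 + -4·-2 + 5·2 + 2·-1.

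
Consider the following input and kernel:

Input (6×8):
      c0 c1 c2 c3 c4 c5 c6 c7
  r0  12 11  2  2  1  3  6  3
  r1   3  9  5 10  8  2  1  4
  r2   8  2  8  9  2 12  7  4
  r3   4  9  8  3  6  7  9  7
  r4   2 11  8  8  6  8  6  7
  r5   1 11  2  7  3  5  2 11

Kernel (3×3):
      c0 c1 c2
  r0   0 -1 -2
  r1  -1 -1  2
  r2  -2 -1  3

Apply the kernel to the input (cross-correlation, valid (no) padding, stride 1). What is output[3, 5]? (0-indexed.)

The receptive field on the input at this output position is [7 9 7 / 8 6 7 / 5 2 11]. Elementwise product with the kernel and sum: 9·-1 + 7·-2 + 8·-1 + 6·-1 + 7·2 + 5·-2 + 2·-1 + 11·3.

-2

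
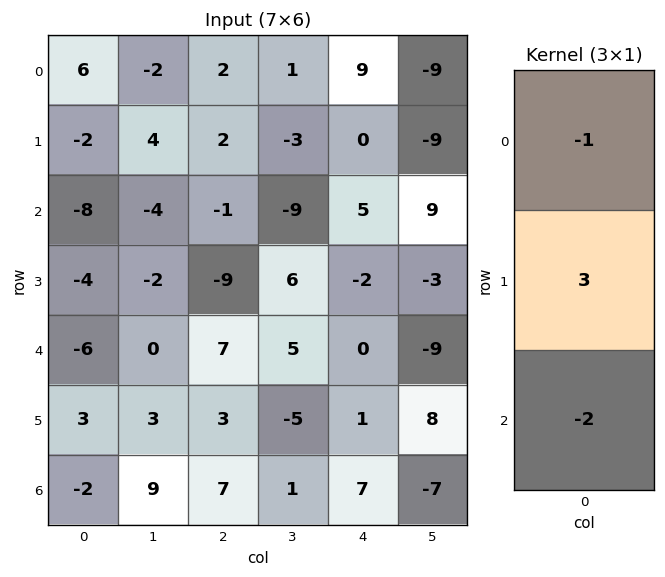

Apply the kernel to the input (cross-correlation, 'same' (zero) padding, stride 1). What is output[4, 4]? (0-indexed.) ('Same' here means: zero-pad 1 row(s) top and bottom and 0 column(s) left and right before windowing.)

0

The receptive field on the zero-padded input at this output position is [-2 / 0 / 1]. Elementwise product with the kernel and sum: -2·-1 + 0·3 + 1·-2.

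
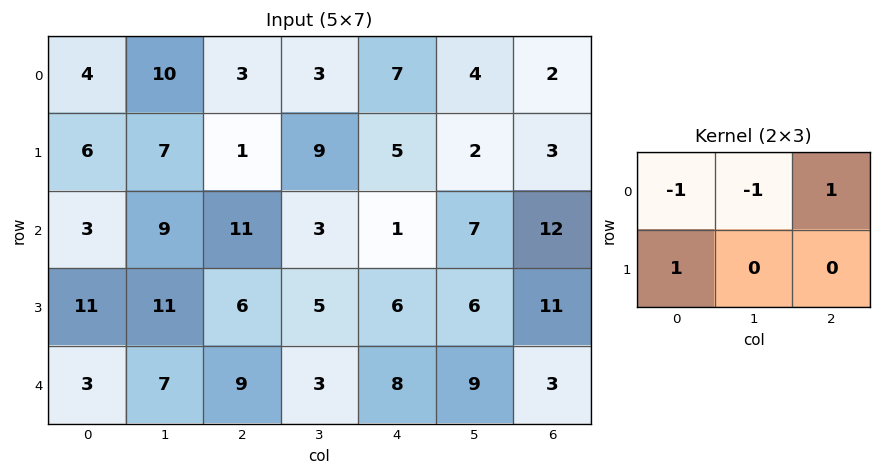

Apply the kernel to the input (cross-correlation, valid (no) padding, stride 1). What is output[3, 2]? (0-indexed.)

4

The receptive field on the input at this output position is [6 5 6 / 9 3 8]. Elementwise product with the kernel and sum: 6·-1 + 5·-1 + 6·1 + 9·1.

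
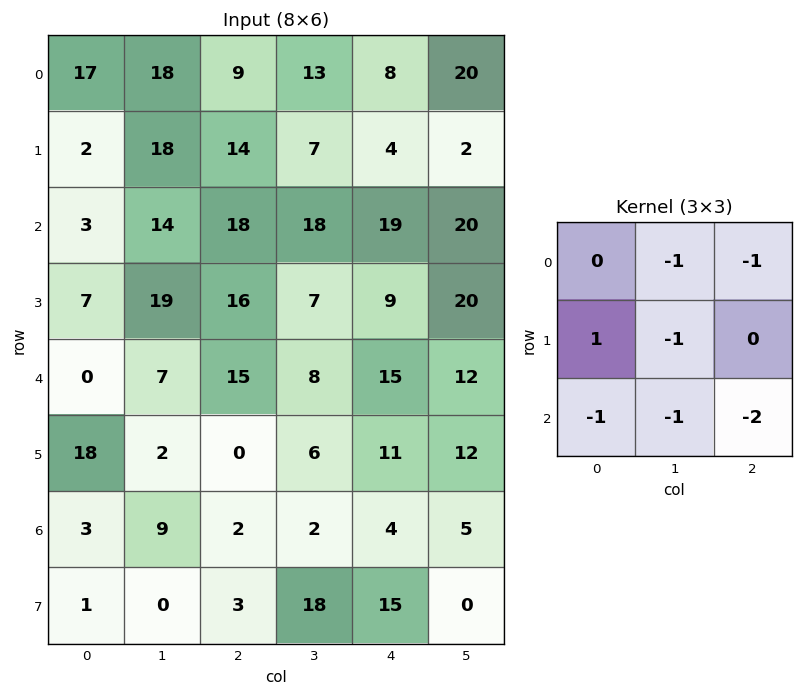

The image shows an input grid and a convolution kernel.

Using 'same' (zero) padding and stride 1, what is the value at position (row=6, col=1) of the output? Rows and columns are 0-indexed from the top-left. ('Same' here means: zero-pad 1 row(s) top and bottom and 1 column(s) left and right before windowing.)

-15

The receptive field on the zero-padded input at this output position is [18 2 0 / 3 9 2 / 1 0 3]. Elementwise product with the kernel and sum: 2·-1 + 0·-1 + 3·1 + 9·-1 + 1·-1 + 0·-1 + 3·-2.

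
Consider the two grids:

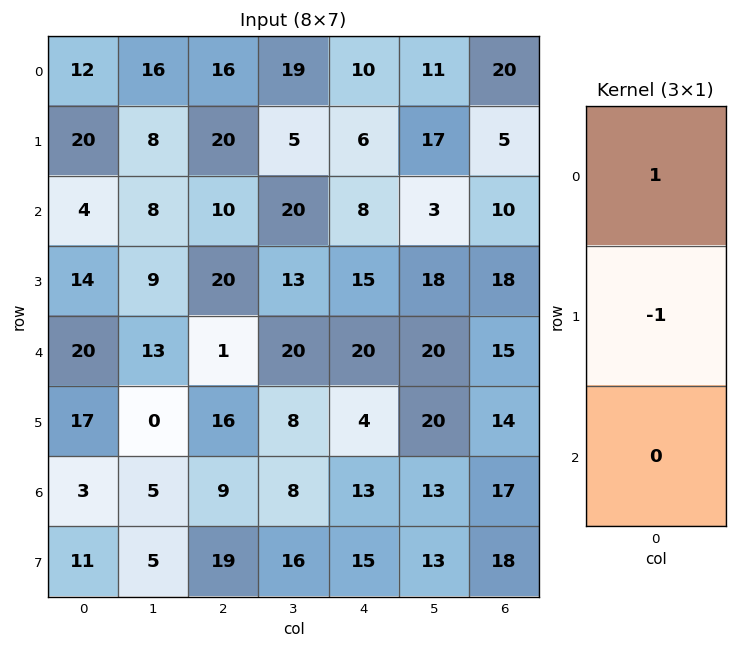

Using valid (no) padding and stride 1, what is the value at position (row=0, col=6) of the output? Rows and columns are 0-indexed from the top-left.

15

The receptive field on the input at this output position is [20 / 5 / 10]. Elementwise product with the kernel and sum: 20·1 + 5·-1.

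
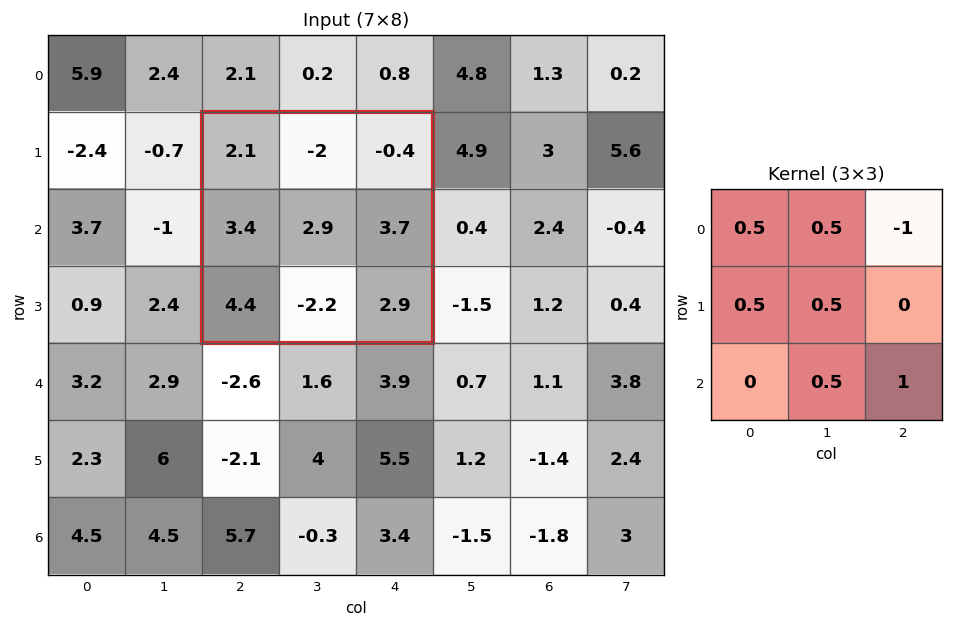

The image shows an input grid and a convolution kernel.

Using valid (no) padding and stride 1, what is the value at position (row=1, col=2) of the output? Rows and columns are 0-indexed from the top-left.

5.4

The receptive field on the input at this output position is [2.1 -2 -0.4 / 3.4 2.9 3.7 / 4.4 -2.2 2.9]. Elementwise product with the kernel and sum: 2.1·0.5 + -2·0.5 + -0.4·-1 + 3.4·0.5 + 2.9·0.5 + -2.2·0.5 + 2.9·1.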